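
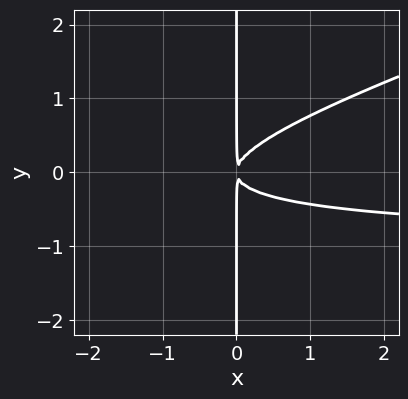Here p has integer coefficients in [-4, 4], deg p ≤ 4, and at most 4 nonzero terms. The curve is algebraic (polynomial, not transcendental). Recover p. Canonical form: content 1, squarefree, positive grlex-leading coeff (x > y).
First, deg p = 3. A generic line meets the curve in up to 3 points.
Next, observable constraints: the visible y-axis segment lies entirely on the curve.
Finally, fitting integer coefficients to these (and the overall shape) gives p.

x^2*y - 3*x*y^2 + x^2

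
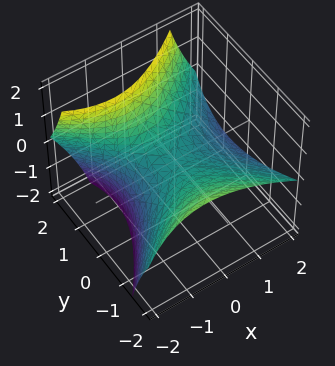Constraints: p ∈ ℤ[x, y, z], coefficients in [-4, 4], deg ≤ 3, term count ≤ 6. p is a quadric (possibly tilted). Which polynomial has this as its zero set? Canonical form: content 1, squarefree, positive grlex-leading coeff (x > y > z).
x^2 + x*z - y^2 - y*z + 2*z

First, deg p = 2. The shape is more complex than any degree-1 surface.
Then, reading off the gridlines: it crosses the x-axis at the gridline x = 0; it meets the y-axis at y = 0 (among the integer gridlines); one z-axis crossing is at z = 0.
Finally, putting this together gives p.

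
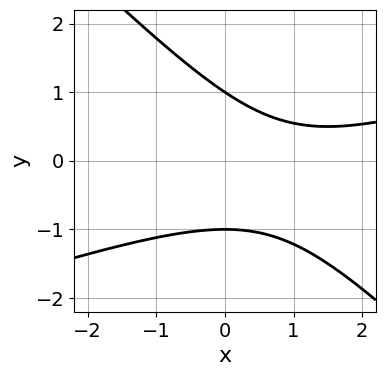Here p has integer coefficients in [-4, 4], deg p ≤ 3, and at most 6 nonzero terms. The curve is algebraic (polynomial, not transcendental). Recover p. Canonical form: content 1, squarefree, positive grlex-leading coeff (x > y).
x^2 - 2*x*y - 3*y^2 - 2*x + 3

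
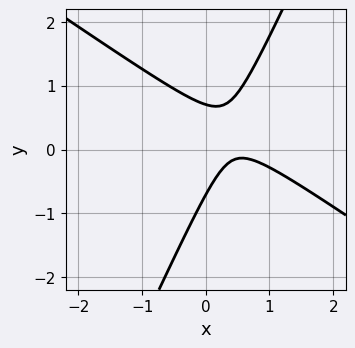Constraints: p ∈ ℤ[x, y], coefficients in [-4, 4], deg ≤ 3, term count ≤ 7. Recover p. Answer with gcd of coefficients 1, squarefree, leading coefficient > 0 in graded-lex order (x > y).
3*x^2 + 3*x*y - 2*y^2 - 3*x + 1

1. The degree is 2 — the shape is more complex than any degree-1 curve.
2. Checking where it meets the axes: it misses every integer gridline on the x-axis.
3. Fitting integer coefficients to these (and the overall shape) gives p.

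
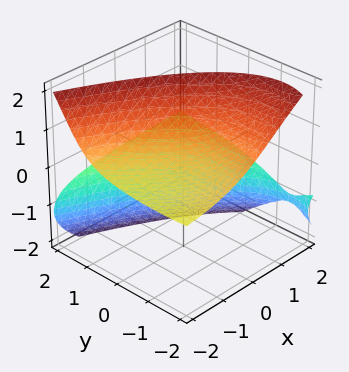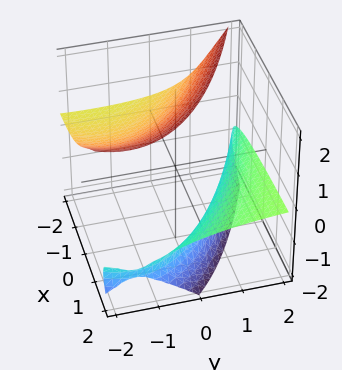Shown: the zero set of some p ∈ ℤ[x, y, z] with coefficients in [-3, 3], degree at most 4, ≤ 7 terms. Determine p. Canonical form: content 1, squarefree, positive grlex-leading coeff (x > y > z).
(a) There are 2 components.
(b) The degree is 3 — no degree-2 surface has this shape.
(c) From the visible intercepts: it misses every integer gridline on the y-axis; the surface avoids every integer x-axis point in the box.
(d) Matching integer coefficients to the picture gives p.

y^2*z - z^3 + 3*x*z + 3*y*z + 3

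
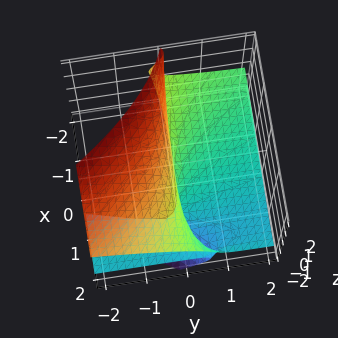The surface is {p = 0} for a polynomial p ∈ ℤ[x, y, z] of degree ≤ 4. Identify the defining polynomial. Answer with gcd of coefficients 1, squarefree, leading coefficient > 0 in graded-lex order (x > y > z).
1. deg p = 3. The shape is more complex than any degree-2 surface.
2. Observable constraints: it crosses the z-axis at the gridline z = 0; the visible x-axis segment lies entirely on the surface; it crosses the y-axis at the gridline y = 0.
3. The integer polynomial consistent with all of this is the stated p.

x^2*z + 3*x*z^2 + 2*z^3 + 3*y*z + 3*y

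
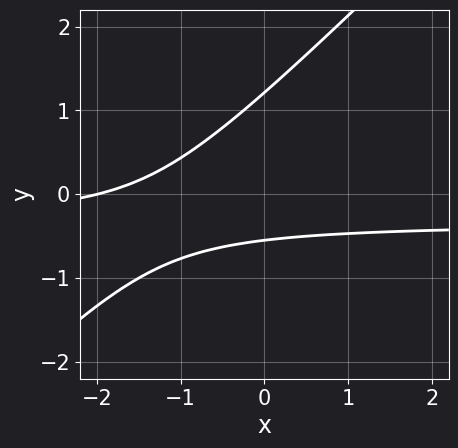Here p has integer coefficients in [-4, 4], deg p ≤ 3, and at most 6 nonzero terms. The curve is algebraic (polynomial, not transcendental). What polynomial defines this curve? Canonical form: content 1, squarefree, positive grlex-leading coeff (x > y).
deg p = 2.
From the axis intercepts and sections: it meets the x-axis at x = -2 (among the integer gridlines).
Putting this together gives p.

3*x*y - 3*y^2 + x + 2*y + 2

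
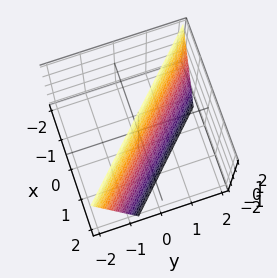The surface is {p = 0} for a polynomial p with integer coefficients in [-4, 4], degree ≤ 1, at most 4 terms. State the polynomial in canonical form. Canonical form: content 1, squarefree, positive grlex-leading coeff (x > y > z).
deg p = 1. Every cross-section is a straight line — this is a plane.
Reading off the gridlines: it meets the z-axis at z = 2 (among the integer gridlines).
Fitting integer coefficients to these (and the overall shape) gives p.

3*x + 3*y + z - 2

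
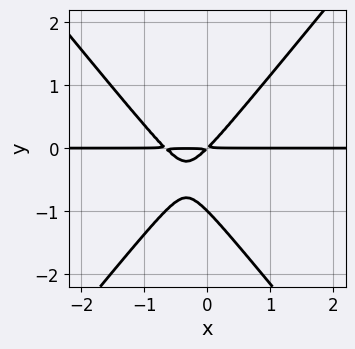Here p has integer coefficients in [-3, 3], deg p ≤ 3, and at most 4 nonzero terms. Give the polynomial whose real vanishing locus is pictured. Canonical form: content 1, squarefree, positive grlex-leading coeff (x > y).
3*x^2*y - 2*y^3 + 2*x*y - 2*y^2

1. deg p = 3.
2. Observable constraints: every point of the x-axis in the box is on the curve; one y-axis crossing is at y = -1.
3. Fitting integer coefficients to these (and the overall shape) gives p.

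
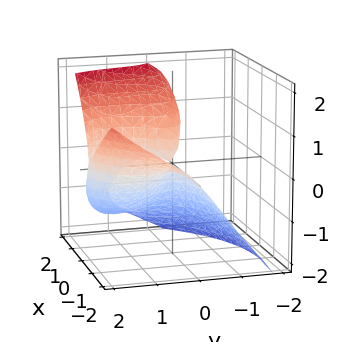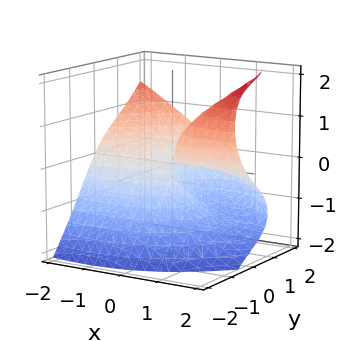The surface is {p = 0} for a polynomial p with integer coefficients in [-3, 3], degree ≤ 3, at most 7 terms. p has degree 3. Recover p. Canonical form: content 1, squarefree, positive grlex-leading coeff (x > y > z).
First, degree: the shape is more complex than any degree-2 surface, so deg p = 3.
Next, observable constraints: the y-axis gridline crossings are at y ∈ {0, 2}; every point of the x-axis in the box is on the surface.
Finally, together with the visible shape, these determine p as stated.

x^2*y + y^3 - z^3 + 2*x*z - 2*y^2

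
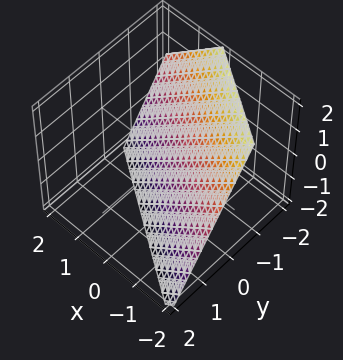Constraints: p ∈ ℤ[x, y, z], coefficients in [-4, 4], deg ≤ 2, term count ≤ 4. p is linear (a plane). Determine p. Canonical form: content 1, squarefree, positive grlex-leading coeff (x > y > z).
1. deg p = 1. The surface is flat (a plane).
2. From the visible intercepts: one x-axis crossing is at x = -1; one z-axis crossing is at z = -1.
3. The integer polynomial consistent with all of this is the stated p.

2*x + 3*y + 2*z + 2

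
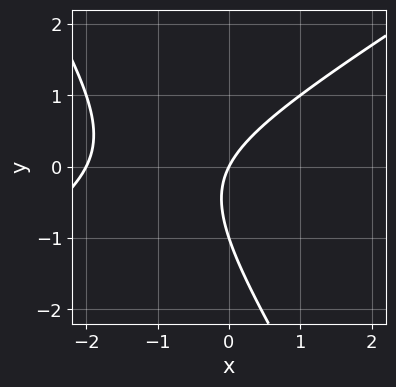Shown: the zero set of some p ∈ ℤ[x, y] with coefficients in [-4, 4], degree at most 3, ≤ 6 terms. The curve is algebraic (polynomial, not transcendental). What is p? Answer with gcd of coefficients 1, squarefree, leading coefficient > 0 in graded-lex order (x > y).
deg p = 2.
Checking where it meets the axes: the y-axis gridline crossings are at y ∈ {-1, 0}; among the integer gridlines, it crosses the x-axis at x ∈ {-2, 0}.
Putting this together gives p.

x^2 - x*y - y^2 + 2*x - y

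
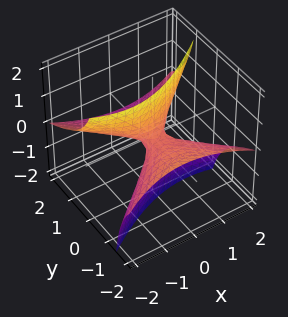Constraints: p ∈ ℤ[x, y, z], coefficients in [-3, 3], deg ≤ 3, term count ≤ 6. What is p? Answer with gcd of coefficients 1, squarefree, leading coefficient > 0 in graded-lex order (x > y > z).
x^2 + x*z - y^2 - 3*y*z - z

The degree is 2 — no degree-1 surface has this shape.
From the axis intercepts and sections: it meets the y-axis at y = 0 (among the integer gridlines); one x-axis crossing is at x = 0; it meets the z-axis at z = 0 (among the integer gridlines).
Together with the visible shape, these determine p as stated.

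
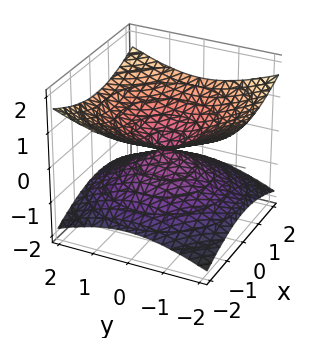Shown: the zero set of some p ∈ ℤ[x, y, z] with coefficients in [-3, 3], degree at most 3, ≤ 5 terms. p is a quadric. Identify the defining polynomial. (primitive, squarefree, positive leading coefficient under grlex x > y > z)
x^2 + y^2 - 3*z^2

1. Degree: two nappes meeting at a single point; a quadric, so deg p = 2.
2. Symmetries: the surface is invariant under rotation about z: p = q(x² + y², z); it's symmetric under z → −z, forcing even powers of z.
3. Checking where it meets the axes: it crosses the y-axis at the gridline y = 0; it meets the z-axis at z = 0 (among the integer gridlines); it meets the x-axis at x = 0 (among the integer gridlines).
4. Putting this together gives p.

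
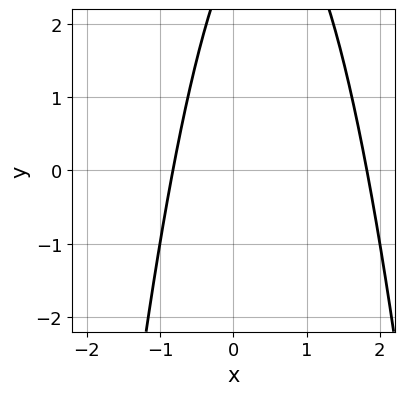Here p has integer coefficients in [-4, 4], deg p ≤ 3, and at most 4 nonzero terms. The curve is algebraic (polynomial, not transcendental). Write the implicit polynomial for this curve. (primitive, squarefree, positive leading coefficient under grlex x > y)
(a) The degree is 2 — no degree-1 curve has this shape.
(b) From the visible intercepts: no y-intercept at any integer in the box.
(c) Matching integer coefficients to the picture gives p.

2*x^2 - 2*x + y - 3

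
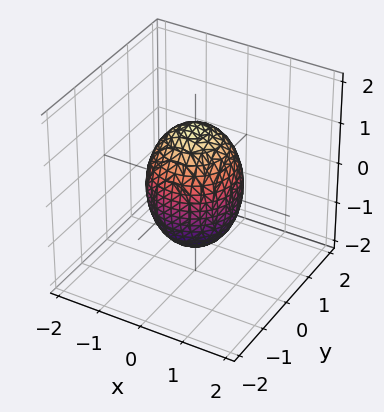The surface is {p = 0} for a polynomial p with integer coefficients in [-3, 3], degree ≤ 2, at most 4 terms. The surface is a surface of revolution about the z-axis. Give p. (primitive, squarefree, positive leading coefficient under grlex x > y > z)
deg p = 2. The shape is more complex than any degree-1 surface.
Symmetries: rotational symmetry about the z-axis ⇒ p depends on x, y only through x² + y².
Observable constraints: a circular section at z = 0 has radius exactly 1; the y-axis gridline crossings are at y ∈ {-1, 1}.
These observations pin down the coefficients. Check: (1, 0, 0) on the x-axis lies on the surface, and p(1, 0, 0) = 0. ✓

2*x^2 + 2*y^2 + z^2 - 2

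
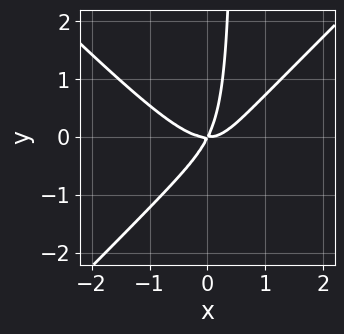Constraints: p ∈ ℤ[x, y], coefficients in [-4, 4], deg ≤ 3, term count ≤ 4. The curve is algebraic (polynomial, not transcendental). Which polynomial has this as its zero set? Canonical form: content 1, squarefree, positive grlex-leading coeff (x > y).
2*x^3 - 2*x*y^2 - 2*x*y + y^2

The degree is 3 — a generic line meets the curve in up to 3 points.
From the visible intercepts: one x-axis crossing is at x = 0; it crosses the y-axis at the gridline y = 0.
Matching integer coefficients to the picture gives p.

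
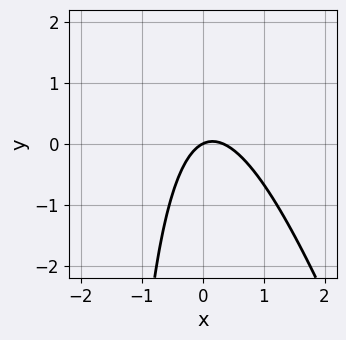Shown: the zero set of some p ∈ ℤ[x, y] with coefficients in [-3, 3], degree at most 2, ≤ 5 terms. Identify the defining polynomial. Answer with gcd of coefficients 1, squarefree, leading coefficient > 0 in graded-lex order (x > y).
3*x^2 + x*y - x + 2*y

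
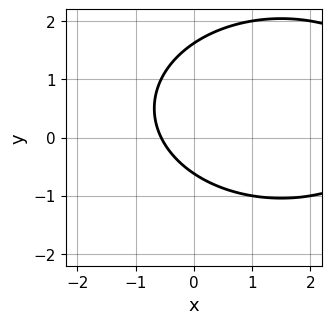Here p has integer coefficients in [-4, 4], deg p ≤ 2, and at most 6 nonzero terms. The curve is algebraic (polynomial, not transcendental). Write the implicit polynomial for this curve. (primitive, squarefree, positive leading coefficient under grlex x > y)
x^2 + 2*y^2 - 3*x - 2*y - 2

(a) Degree: a generic line meets the curve in up to 2 points, so deg p = 2.
(b) Solving for integer coefficients yields p as stated.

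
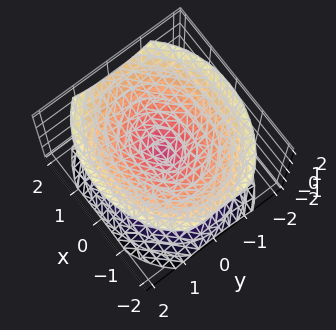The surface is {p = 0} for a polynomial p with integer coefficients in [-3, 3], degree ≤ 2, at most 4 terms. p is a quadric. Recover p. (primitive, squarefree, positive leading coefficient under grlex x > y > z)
2*x^2 + 3*y^2 - 3*z^2

1. There are 2 components. Treating them together as one polynomial.
2. The degree is 2 — a double cone through the origin; a quadric.
3. Symmetries: it's symmetric under y → −y, forcing even powers of y; it's symmetric under x → −x, forcing even powers of x; the z ↦ −z reflection is a symmetry, so z appears only in even powers.
4. From the axis intercepts and sections: it crosses the z-axis at the gridline z = 0; it crosses the x-axis at the gridline x = 0; it meets the y-axis at y = 0 (among the integer gridlines).
5. Matching integer coefficients to the picture gives p.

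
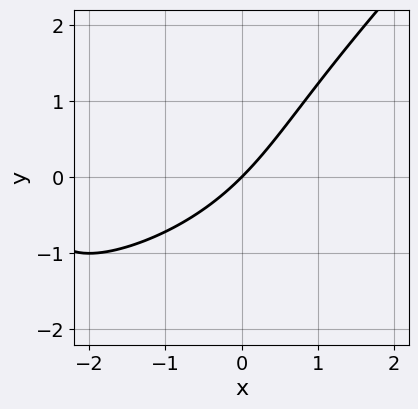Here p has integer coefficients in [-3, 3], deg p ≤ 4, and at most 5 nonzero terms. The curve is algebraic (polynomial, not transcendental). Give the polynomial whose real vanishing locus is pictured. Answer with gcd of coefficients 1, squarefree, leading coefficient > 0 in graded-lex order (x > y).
(a) Degree: no degree-2 curve has this shape, so deg p = 3.
(b) From the axis intercepts and sections: one y-axis crossing is at y = 0; it crosses the x-axis at the gridline x = 0.
(c) Putting this together gives p.

x*y^2 - y^3 + x^2 + 3*x - 3*y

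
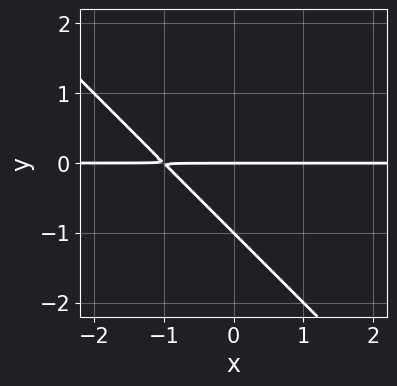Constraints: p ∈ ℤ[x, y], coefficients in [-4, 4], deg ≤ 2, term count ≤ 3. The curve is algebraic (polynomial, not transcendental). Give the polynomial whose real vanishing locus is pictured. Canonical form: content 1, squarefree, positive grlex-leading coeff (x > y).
x*y + y^2 + y

deg p = 2. The shape is more complex than any degree-1 curve.
Reading off the gridlines: the y-axis gridline crossings are at y ∈ {-1, 0}; every point of the x-axis in the box is on the curve.
Putting this together gives p.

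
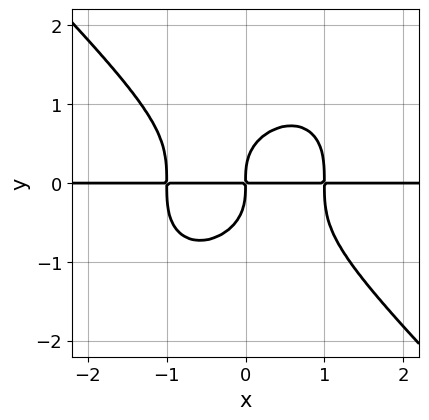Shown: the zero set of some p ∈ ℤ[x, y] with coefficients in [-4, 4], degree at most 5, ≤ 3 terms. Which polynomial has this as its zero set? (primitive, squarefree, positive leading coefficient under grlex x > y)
x^3*y + y^4 - x*y

First, the degree is 4 — a generic line meets the curve in up to 4 points.
Next, against the integer gridlines: every point of the x-axis in the box is on the curve.
Finally, matching integer coefficients to the picture gives p.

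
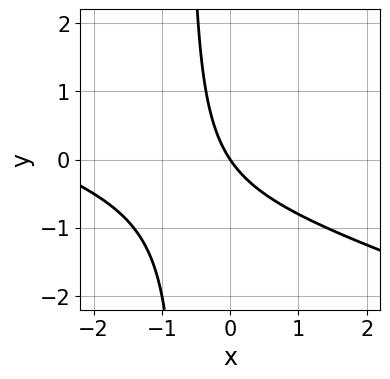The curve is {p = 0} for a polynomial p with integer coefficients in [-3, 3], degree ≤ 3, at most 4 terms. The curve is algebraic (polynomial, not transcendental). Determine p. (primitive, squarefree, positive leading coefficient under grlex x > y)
1. deg p = 2. A generic line meets the curve in up to 2 points.
2. Checking where it meets the axes: one x-axis crossing is at x = 0; it meets the y-axis at y = 0 (among the integer gridlines).
3. Together with the visible shape, these determine p as stated.

x^2 + 3*x*y + 3*x + 2*y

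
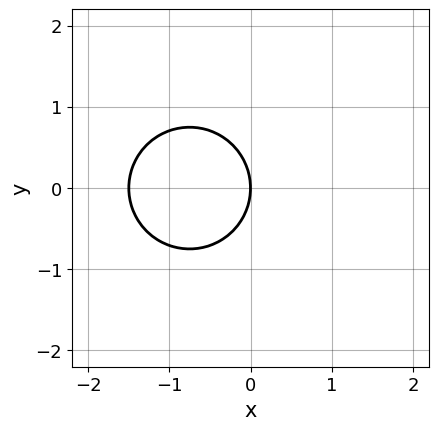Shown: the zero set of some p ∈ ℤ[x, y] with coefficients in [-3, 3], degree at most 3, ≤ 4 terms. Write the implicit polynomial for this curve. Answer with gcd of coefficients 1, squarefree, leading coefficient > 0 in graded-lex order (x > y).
The degree is 2 — the shape is more complex than any degree-1 curve.
Symmetries: mirror symmetry y ↦ −y ⇒ only even powers of y.
Against the integer gridlines: one x-axis crossing is at x = 0; it crosses the y-axis at the gridline y = 0.
Putting this together gives p.

2*x^2 + 2*y^2 + 3*x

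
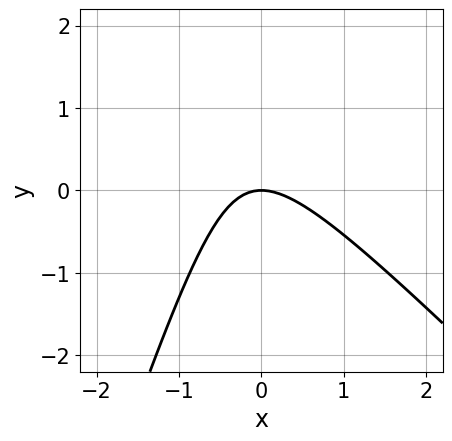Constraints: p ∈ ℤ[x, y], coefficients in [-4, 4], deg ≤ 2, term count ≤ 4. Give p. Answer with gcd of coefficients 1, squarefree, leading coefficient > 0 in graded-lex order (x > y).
First, the degree is 2 — the shape is more complex than any degree-1 curve.
Next, from the visible intercepts: it meets the y-axis at y = 0 (among the integer gridlines); one x-axis crossing is at x = 0.
Finally, these observations pin down the coefficients.

3*x^2 + 2*x*y - y^2 + 3*y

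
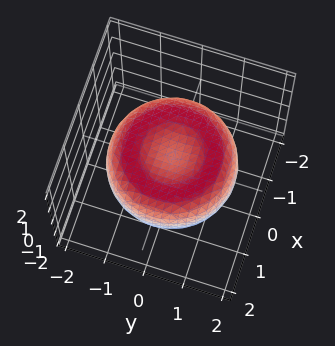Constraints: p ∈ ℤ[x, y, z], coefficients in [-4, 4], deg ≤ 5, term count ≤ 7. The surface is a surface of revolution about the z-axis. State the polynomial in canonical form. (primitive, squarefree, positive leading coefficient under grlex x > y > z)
First, the degree is 4 — the shape is more complex than any degree-3 surface.
Next, symmetries: every cross-section ⟂ z is a circle, so x, y appear only via x² + y².
Next, from the axis intercepts and sections: a circular section at z = 0 has radius between 1 and 2.
Finally, matching integer coefficients to the picture gives p.

x^4 + 2*x^2*y^2 + y^4 - 2*x^2 - 2*y^2 + 3*z^2 - 1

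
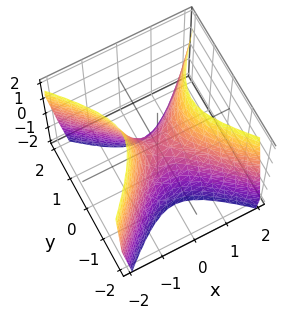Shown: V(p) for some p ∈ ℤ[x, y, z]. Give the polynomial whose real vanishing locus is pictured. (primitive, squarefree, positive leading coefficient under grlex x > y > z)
2*x^2 - 2*y^2 - z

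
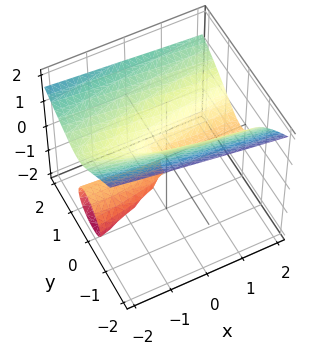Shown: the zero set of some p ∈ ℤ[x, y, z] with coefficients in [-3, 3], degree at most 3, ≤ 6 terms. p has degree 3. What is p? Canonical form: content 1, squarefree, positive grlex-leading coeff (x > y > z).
2*z^3 + x*z - 3*y^2 + 2*y*z

1. I count 2 distinct pieces.
2. Degree: the shape is more complex than any degree-2 surface, so deg p = 3.
3. From the visible intercepts: the visible x-axis segment lies entirely on the surface; one y-axis crossing is at y = 0; one z-axis crossing is at z = 0.
4. Together with the visible shape, these determine p as stated.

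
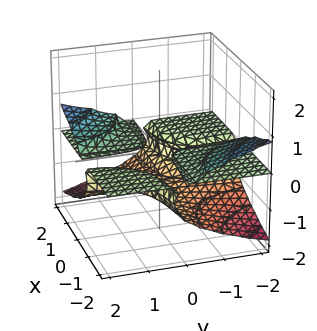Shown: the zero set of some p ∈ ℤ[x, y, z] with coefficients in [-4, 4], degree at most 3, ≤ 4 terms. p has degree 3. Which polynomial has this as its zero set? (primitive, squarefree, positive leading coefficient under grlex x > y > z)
x*y*z - 3*z^3 - 3*z^2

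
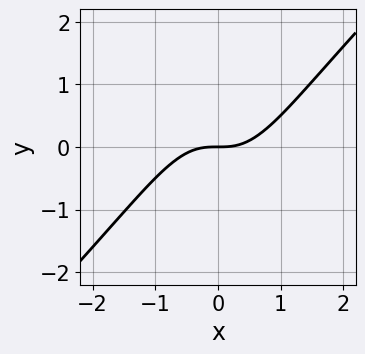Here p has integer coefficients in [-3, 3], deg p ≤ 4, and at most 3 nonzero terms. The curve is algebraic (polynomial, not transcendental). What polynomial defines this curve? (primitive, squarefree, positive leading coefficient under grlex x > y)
x^3 - x^2*y - y

(a) Degree: a generic line meets the curve in up to 3 points, so deg p = 3.
(b) Reading off the gridlines: it crosses the x-axis at the gridline x = 0; it meets the y-axis at y = 0 (among the integer gridlines).
(c) Fitting integer coefficients to these (and the overall shape) gives p.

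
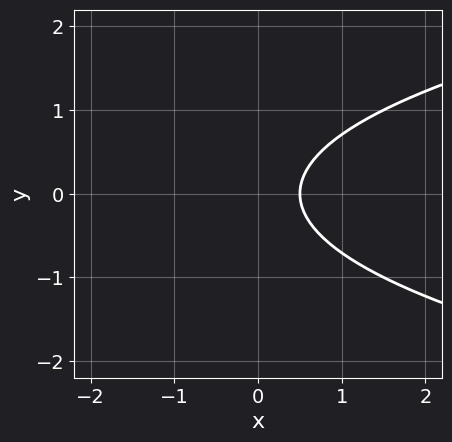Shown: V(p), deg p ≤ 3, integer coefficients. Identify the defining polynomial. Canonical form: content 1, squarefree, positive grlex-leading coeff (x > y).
First, the degree is 2 — a generic line meets the curve in up to 2 points.
Then, symmetries: mirror symmetry y ↦ −y ⇒ only even powers of y.
Next, checking where it meets the axes: no y-intercept at any integer in the box.
Finally, solving for integer coefficients yields p as stated.

2*y^2 - 2*x + 1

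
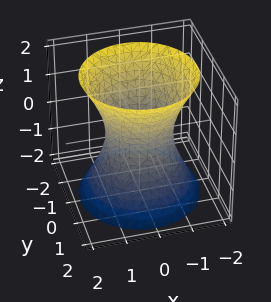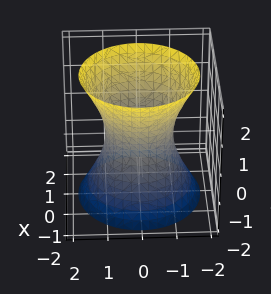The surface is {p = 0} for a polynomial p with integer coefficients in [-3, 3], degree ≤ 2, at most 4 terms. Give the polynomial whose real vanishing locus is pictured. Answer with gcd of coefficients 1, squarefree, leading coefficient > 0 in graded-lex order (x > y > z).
First, deg p = 2. One connected sheet with a waist; a quadric.
Next, symmetries: rotational symmetry about the z-axis ⇒ p depends on x, y only through x² + y²; the z ↦ −z reflection is a symmetry, so z appears only in even powers.
Next, observable constraints: the y-axis gridline crossings are at y ∈ {-1, 1}; among the integer gridlines, it crosses the x-axis at x ∈ {-1, 1}; a circular section at z = 1 has radius between 1 and 2.
Finally, assembling these constraints gives the stated polynomial.

2*x^2 + 2*y^2 - z^2 - 2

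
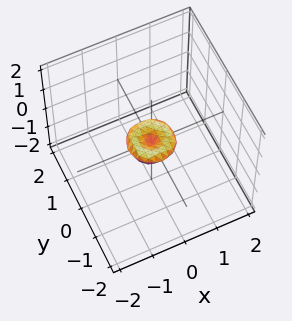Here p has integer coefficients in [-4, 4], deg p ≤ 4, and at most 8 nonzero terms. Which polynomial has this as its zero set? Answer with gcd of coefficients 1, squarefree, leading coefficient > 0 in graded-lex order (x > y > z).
2*x^4 + 4*x^2*y^2 + 2*y^4 - x^2 - y^2 + 3*z^2

Degree: the shape is more complex than any degree-3 surface, so deg p = 4.
Symmetries: rotational symmetry about the z-axis ⇒ p depends on x, y only through x² + y².
From the visible intercepts: one z-axis crossing is at z = 0; it meets the x-axis at x = 0 (among the integer gridlines).
Assembling these constraints gives the stated polynomial.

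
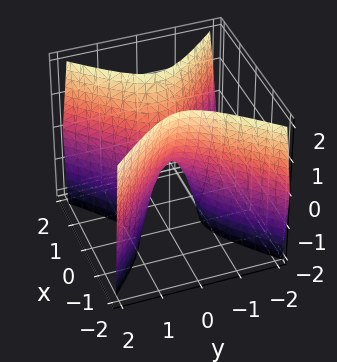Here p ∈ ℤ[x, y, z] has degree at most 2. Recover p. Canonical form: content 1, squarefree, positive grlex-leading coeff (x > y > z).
deg p = 2.
Symmetries: mirror symmetry y ↦ −y ⇒ only even powers of y; mirror symmetry x ↦ −x ⇒ only even powers of x.
Reading off the gridlines: it meets the y-axis at y = 0 (among the integer gridlines); it meets the z-axis at z = 0 (among the integer gridlines); it meets the x-axis at x = 0 (among the integer gridlines).
Matching integer coefficients to the picture gives p.

3*x^2 - 3*y^2 - z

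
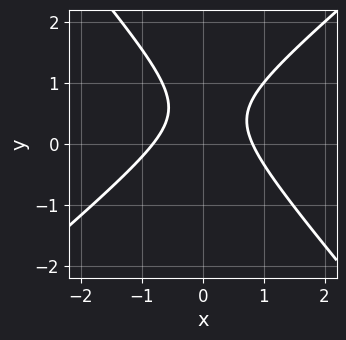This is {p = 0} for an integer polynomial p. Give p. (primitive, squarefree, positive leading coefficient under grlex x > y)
3*x^2 - x*y - 3*y^2 + 3*y - 2

First, the degree is 2 — no degree-1 curve has this shape.
Then, from the visible intercepts: the curve avoids every integer y-axis point in the box.
Finally, matching integer coefficients to the picture gives p.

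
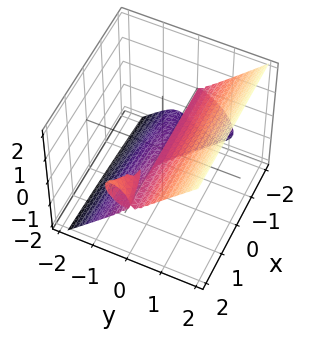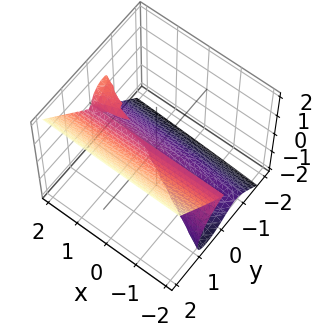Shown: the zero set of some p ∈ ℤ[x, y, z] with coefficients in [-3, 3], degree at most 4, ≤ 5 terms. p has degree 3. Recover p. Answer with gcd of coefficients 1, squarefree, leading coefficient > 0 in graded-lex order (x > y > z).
(a) Degree: a generic line meets the surface in up to 3 points, so deg p = 3.
(b) Checking where it meets the axes: it meets the y-axis at y = 0 (among the integer gridlines); the visible x-axis segment lies entirely on the surface; it meets the z-axis at z = 0 (among the integer gridlines).
(c) Assembling these constraints gives the stated polynomial.

x*y*z - x*z^2 - 3*y^3 + 2*z^3 + z^2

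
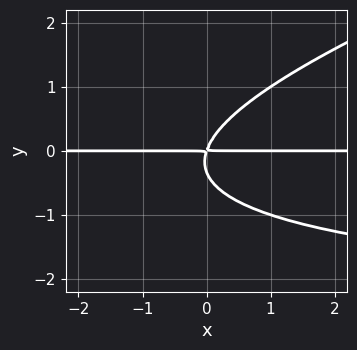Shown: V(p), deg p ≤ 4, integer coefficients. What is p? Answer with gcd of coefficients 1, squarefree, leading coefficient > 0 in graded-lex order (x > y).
deg p = 3.
Observable constraints: every point of the x-axis in the box is on the curve.
Putting this together gives p.

x*y^2 - 3*y^3 + 3*x*y - y^2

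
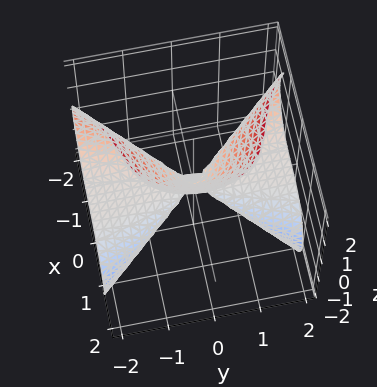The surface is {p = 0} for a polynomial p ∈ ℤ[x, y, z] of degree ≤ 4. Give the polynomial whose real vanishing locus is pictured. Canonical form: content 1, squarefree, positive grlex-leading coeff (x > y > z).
1. Degree: no degree-2 surface has this shape, so deg p = 3.
2. From the axis intercepts and sections: the visible y-axis segment lies entirely on the surface; it crosses the z-axis at the gridline z = 0; one x-axis crossing is at x = 0.
3. Fitting integer coefficients to these (and the overall shape) gives p.

3*x^3 + x*z^2 + 2*y^2*z - z^3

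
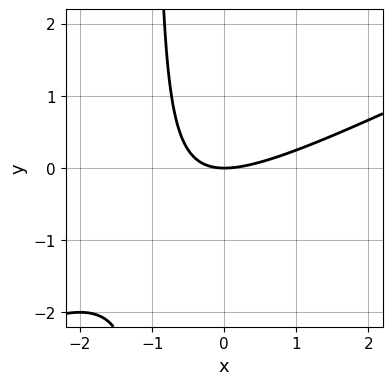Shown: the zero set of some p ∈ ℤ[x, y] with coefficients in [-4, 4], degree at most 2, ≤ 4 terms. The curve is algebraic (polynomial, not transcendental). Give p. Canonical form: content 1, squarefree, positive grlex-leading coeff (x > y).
x^2 - 2*x*y - 2*y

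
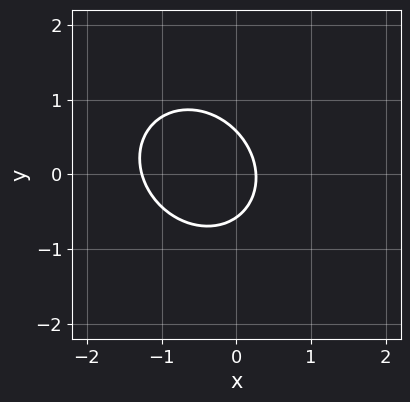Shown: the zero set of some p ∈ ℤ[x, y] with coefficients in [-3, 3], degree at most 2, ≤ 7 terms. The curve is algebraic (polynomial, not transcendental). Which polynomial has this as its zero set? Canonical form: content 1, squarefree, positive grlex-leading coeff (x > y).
3*x^2 + x*y + 3*y^2 + 3*x - 1

(a) The degree is 2 — the shape is more complex than any degree-1 curve.
(b) The integer polynomial consistent with all of this is the stated p.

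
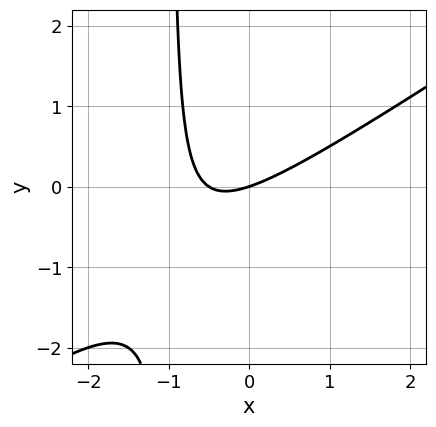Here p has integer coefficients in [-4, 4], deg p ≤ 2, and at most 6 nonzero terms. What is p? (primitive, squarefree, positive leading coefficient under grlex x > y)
2*x^2 - 3*x*y + x - 3*y

The degree is 2 — a generic line meets the curve in up to 2 points.
Observable constraints: it meets the x-axis at x = 0 (among the integer gridlines); it crosses the y-axis at the gridline y = 0.
The integer polynomial consistent with all of this is the stated p.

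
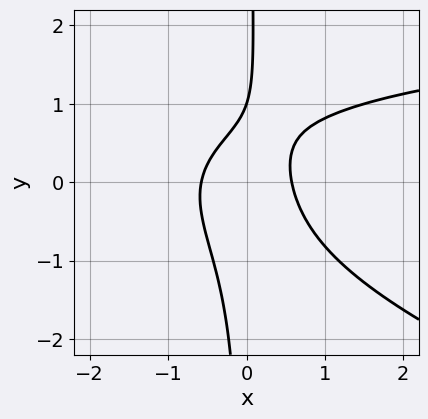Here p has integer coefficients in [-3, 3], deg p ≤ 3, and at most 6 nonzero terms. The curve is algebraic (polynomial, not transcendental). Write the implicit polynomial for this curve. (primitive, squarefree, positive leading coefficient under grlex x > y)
(a) The degree is 3 — a generic line meets the curve in up to 3 points.
(b) Against the integer gridlines: one y-axis crossing is at y = 1.
(c) Putting this together gives p.

x^2*y + 3*x*y^2 - 3*x^2 - y + 1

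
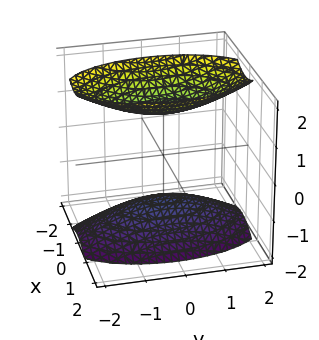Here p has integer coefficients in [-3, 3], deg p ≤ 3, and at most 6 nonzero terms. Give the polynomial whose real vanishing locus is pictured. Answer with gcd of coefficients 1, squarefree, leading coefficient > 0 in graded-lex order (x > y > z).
3*x^2 + y^2 - 2*z^2 + 3

1. I count 2 distinct pieces.
2. The degree is 2 — two separate bowl-shaped sheets opening away from each other; a quadric.
3. Symmetries: it's symmetric under x → −x, forcing even powers of x; it's symmetric under z → −z, forcing even powers of z; mirror symmetry y ↦ −y ⇒ only even powers of y.
4. Against the integer gridlines: the surface avoids every integer y-axis point in the box; the surface avoids every integer x-axis point in the box.
5. Assembling these constraints gives the stated polynomial.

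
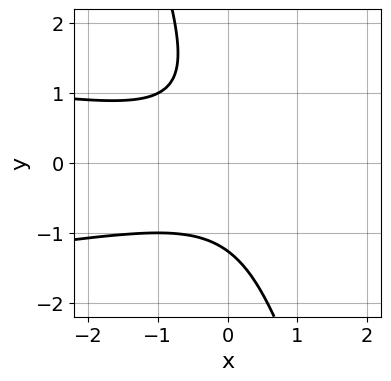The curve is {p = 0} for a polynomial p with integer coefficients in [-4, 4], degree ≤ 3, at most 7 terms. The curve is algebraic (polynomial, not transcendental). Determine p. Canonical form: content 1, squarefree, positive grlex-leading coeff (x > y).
3*x*y^2 + y^3 + x^2 + x*y + 2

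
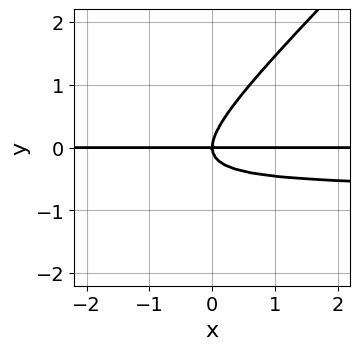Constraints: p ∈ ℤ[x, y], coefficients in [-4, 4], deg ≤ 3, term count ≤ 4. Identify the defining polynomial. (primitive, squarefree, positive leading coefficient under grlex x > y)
3*x*y^2 - 3*y^3 + 2*x*y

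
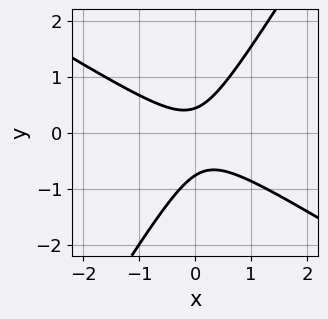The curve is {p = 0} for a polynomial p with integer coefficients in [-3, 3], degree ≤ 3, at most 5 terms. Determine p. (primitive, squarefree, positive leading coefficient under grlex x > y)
(a) Degree: a generic line meets the curve in up to 2 points, so deg p = 2.
(b) Observable constraints: the curve avoids every integer x-axis point in the box.
(c) Solving for integer coefficients yields p as stated.

3*x^2 + 3*x*y - 3*y^2 - y + 1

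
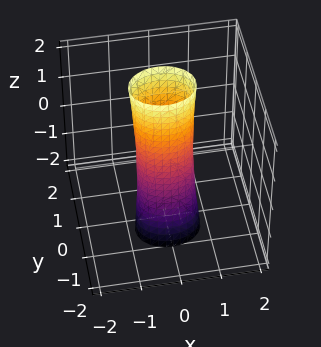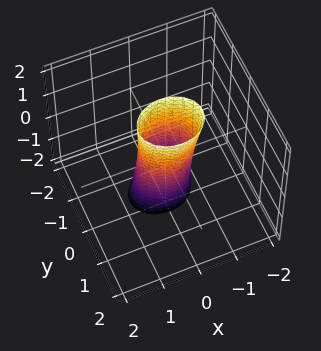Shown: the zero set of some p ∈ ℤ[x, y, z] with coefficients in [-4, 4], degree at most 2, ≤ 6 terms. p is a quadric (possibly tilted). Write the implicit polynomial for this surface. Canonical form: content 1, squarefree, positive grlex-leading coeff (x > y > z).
deg p = 2. The shape is more complex than any degree-1 surface.
From the axis intercepts and sections: no z-intercept at any integer in the box.
These observations pin down the coefficients.

2*x^2 + 3*y^2 - y*z - 1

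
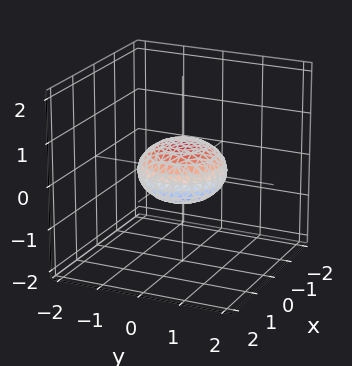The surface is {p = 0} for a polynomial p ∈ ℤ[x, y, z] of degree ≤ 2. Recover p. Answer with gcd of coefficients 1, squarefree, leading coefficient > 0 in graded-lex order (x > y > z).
First, degree: bounded and convex; a quadric, so deg p = 2.
Next, symmetries: it's symmetric under z → −z, forcing even powers of z; the surface is invariant under rotation about z: p = q(x² + y², z).
Next, against the integer gridlines: among the integer gridlines, it crosses the y-axis at y ∈ {-1, 1}; a circular section at z = 0 has radius exactly 1; the x-axis gridline crossings are at x ∈ {-1, 1}.
Finally, these observations pin down the coefficients.

x^2 + y^2 + 2*z^2 - 1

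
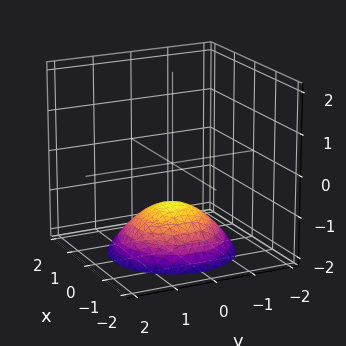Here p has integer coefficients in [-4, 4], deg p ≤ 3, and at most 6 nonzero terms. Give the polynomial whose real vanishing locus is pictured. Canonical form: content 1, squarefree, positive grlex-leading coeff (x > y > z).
1. The degree is 2 — a generic line meets the surface in up to 2 points.
2. Symmetries: the z-axis is an axis of rotation, so x and y enter only as x² + y².
3. From the axis intercepts and sections: it misses every integer gridline on the x-axis; no y-intercept at any integer in the box.
4. Assembling these constraints gives the stated polynomial. Check: (0, 0, -1) on the z-axis lies on the surface, and p(0, 0, -1) = 0. ✓

x^2 + y^2 + 2*z + 2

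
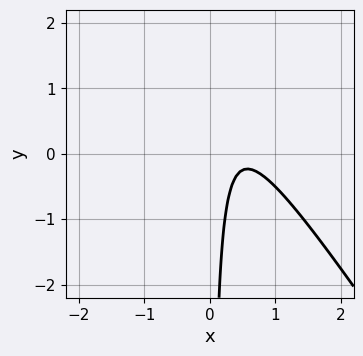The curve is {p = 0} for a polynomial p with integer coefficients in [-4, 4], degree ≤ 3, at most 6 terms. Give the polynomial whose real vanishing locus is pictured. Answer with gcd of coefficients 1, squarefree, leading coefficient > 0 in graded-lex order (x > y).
3*x^2 + 2*x*y - 3*x + 1

(a) The degree is 2 — the shape is more complex than any degree-1 curve.
(b) From the axis intercepts and sections: it misses every integer gridline on the x-axis; it misses every integer gridline on the y-axis.
(c) Assembling these constraints gives the stated polynomial.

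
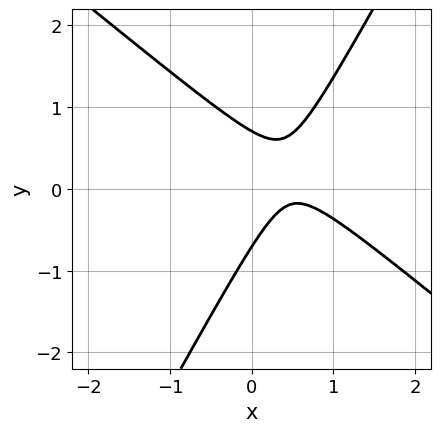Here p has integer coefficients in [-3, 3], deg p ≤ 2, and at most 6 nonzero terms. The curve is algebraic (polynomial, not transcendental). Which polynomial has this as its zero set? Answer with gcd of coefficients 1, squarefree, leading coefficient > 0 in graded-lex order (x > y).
3*x^2 + 2*x*y - 2*y^2 - 3*x + 1

deg p = 2. A generic line meets the curve in up to 2 points.
From the axis intercepts and sections: it misses every integer gridline on the x-axis.
Assembling these constraints gives the stated polynomial.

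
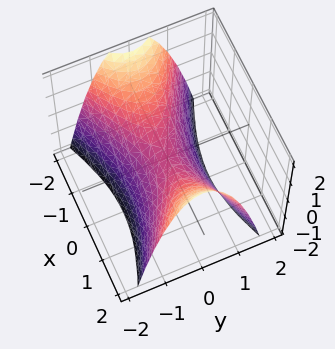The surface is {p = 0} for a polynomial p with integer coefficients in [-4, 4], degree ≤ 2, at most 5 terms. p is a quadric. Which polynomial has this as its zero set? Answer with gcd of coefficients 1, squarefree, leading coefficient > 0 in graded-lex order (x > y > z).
x^2 - 3*y^2 - 2*z

First, the degree is 2 — a saddle surface; a quadric.
Then, symmetries: the x ↦ −x reflection is a symmetry, so x appears only in even powers; the y ↦ −y reflection is a symmetry, so y appears only in even powers.
Next, against the integer gridlines: it meets the y-axis at y = 0 (among the integer gridlines); one z-axis crossing is at z = 0; one x-axis crossing is at x = 0.
Finally, matching integer coefficients to the picture gives p.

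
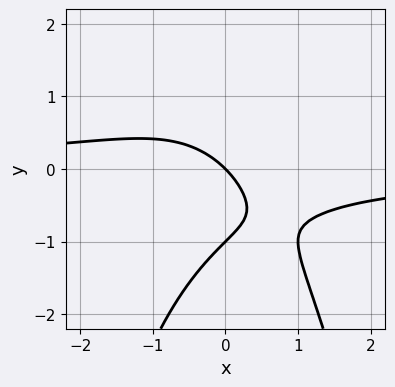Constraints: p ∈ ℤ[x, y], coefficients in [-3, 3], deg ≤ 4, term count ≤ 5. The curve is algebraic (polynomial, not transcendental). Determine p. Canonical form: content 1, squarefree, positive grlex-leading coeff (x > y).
deg p = 3. A generic line meets the curve in up to 3 points.
From the visible intercepts: it meets the x-axis at x = 0 (among the integer gridlines); among the integer gridlines, it crosses the y-axis at y ∈ {-1, 0}.
Putting this together gives p.

x^2*y + y^2 + x + y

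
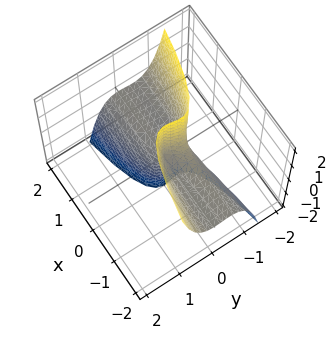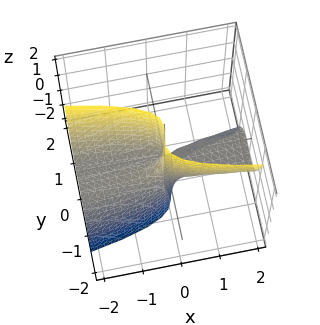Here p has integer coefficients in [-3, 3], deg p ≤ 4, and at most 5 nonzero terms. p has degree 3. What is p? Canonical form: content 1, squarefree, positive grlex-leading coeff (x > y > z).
3*y^3 + x*z + 2*y^2

First, deg p = 3. A generic line meets the surface in up to 3 points.
Next, reading off the gridlines: every point of the z-axis in the box is on the surface; the visible x-axis segment lies entirely on the surface.
Finally, together with the visible shape, these determine p as stated.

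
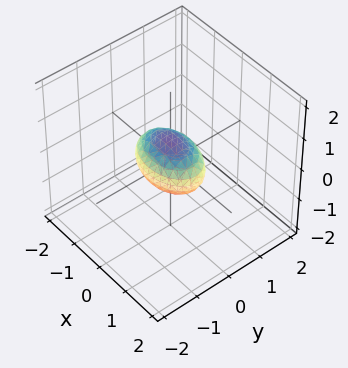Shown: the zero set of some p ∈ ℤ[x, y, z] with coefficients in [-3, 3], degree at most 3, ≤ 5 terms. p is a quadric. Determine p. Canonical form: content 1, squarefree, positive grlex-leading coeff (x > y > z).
(a) Degree: bounded and convex; a quadric, so deg p = 2.
(b) Symmetries: mirror symmetry y ↦ −y ⇒ only even powers of y; the x ↦ −x reflection is a symmetry, so x appears only in even powers; mirror symmetry z ↦ −z ⇒ only even powers of z.
(c) Observable constraints: the x-axis gridline crossings are at x ∈ {-1, 1}.
(d) Together with the visible shape, these determine p as stated.

x^2 + 2*y^2 + 2*z^2 - 1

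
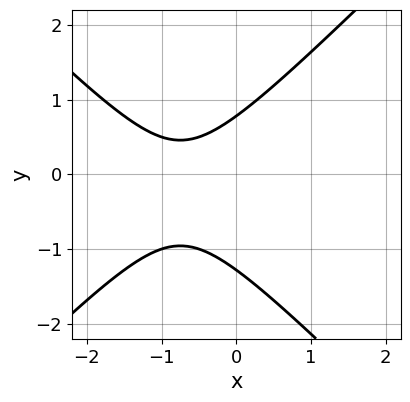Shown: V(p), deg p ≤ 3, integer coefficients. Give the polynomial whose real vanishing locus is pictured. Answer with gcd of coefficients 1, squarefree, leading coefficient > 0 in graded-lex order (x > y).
2*x^2 - 2*y^2 + 3*x - y + 2

(a) deg p = 2. The shape is more complex than any degree-1 curve.
(b) Observable constraints: no x-intercept at any integer in the box.
(c) Solving for integer coefficients yields p as stated.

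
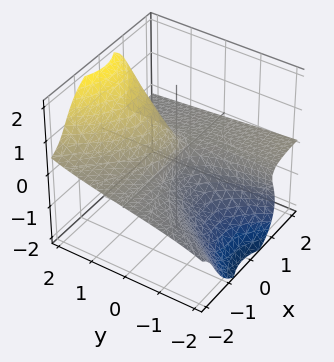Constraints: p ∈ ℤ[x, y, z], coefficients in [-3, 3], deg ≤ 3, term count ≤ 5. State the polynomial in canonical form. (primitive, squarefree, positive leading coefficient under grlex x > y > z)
3*x^2*z - 3*y*z^2 + 3*z^3 + x*y - y

First, the degree is 3 — the shape is more complex than any degree-2 surface.
Then, from the visible intercepts: the visible x-axis segment lies entirely on the surface; one z-axis crossing is at z = 0; it meets the y-axis at y = 0 (among the integer gridlines).
Finally, putting this together gives p.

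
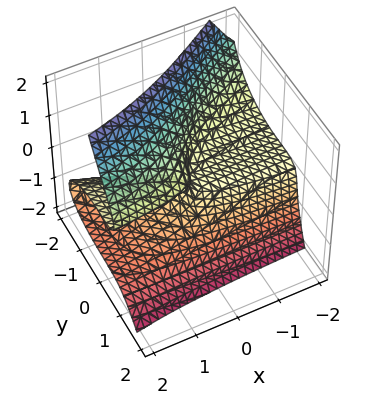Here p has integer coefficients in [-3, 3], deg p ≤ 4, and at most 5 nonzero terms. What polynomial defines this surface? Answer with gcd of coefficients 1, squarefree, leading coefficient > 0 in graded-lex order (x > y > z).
2*x*y*z + y^3 + 3*y*z^2 + 2*z^3 - 2*x*z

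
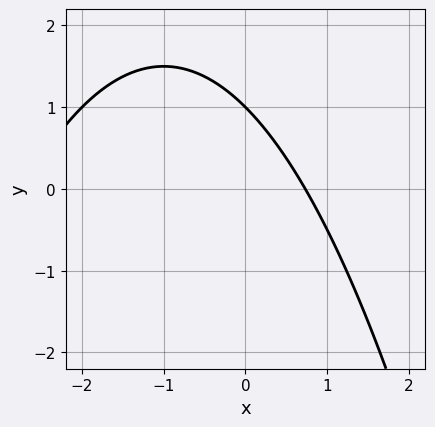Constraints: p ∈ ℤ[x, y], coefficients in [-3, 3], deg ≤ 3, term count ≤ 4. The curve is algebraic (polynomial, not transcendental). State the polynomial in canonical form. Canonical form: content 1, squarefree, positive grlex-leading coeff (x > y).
x^2 + 2*x + 2*y - 2

(a) deg p = 2. The shape is more complex than any degree-1 curve.
(b) Reading off the gridlines: it meets the y-axis at y = 1 (among the integer gridlines).
(c) Assembling these constraints gives the stated polynomial.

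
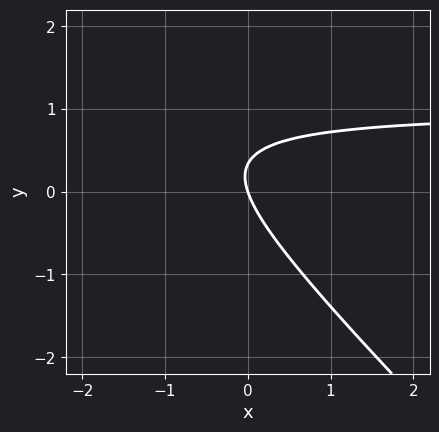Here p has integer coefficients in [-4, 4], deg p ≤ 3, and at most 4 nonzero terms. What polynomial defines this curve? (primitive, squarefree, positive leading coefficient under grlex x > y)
Degree: a generic line meets the curve in up to 2 points, so deg p = 2.
From the visible intercepts: it crosses the x-axis at the gridline x = 0; it meets the y-axis at y = 0 (among the integer gridlines).
Matching integer coefficients to the picture gives p.

3*x*y + 3*y^2 - 3*x - y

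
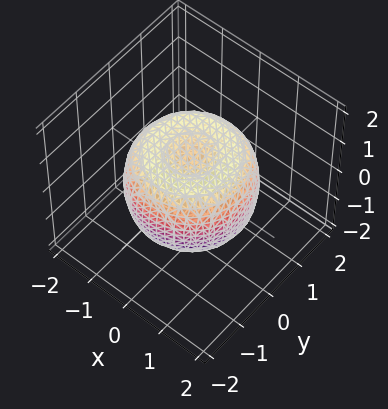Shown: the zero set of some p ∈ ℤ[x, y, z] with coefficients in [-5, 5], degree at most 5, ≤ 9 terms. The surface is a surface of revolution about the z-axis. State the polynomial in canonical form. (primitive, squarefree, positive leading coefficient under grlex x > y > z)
First, deg p = 4. The shape is more complex than any degree-3 surface.
Next, symmetry: the surface is invariant under rotation about z: p = q(x² + y², z).
Next, against the integer gridlines: a circular section at z = 1 has radius between 0 and 1.
Finally, matching integer coefficients to the picture gives p.

2*x^4 + 4*x^2*y^2 + 2*y^4 - 3*x^2 - 3*y^2 + 3*z^2 - 2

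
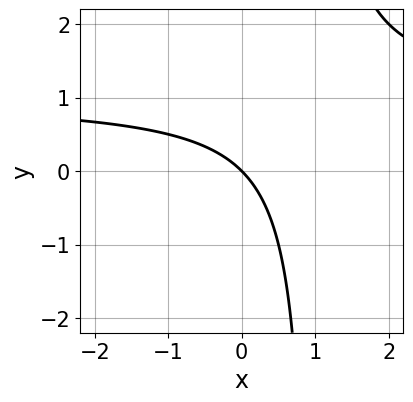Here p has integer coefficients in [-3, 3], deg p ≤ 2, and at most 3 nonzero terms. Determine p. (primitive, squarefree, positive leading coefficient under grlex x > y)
(a) The degree is 2 — the shape is more complex than any degree-1 curve.
(b) Checking where it meets the axes: it meets the y-axis at y = 0 (among the integer gridlines); it meets the x-axis at x = 0 (among the integer gridlines).
(c) These observations pin down the coefficients.

x*y - x - y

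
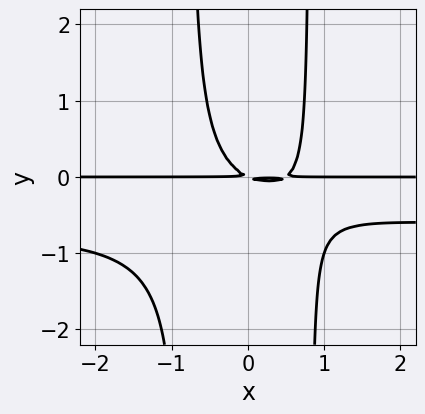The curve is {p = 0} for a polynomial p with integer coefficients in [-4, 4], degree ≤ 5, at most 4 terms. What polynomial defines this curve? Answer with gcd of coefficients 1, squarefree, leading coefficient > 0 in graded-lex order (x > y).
3*x^2*y^2 + 2*x^2*y - x*y - 2*y^2

First, the degree is 4 — no degree-3 curve has this shape.
Then, from the visible intercepts: the visible x-axis segment lies entirely on the curve.
Finally, these observations pin down the coefficients.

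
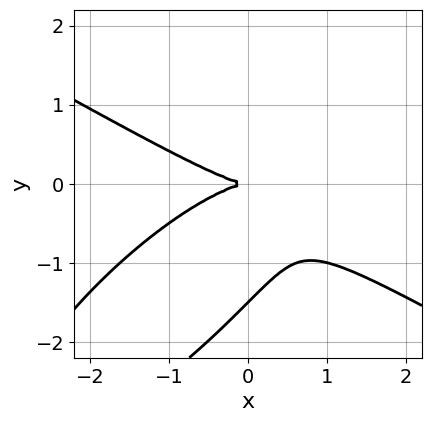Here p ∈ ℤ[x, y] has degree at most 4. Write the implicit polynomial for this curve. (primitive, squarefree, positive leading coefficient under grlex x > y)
1. deg p = 3. No degree-2 curve has this shape.
2. From the axis intercepts and sections: it crosses the y-axis at the gridline y = 0; it meets the x-axis at x = 0 (among the integer gridlines).
3. Matching integer coefficients to the picture gives p.

x^3 - 2*x*y^2 + 2*y^3 + 3*y^2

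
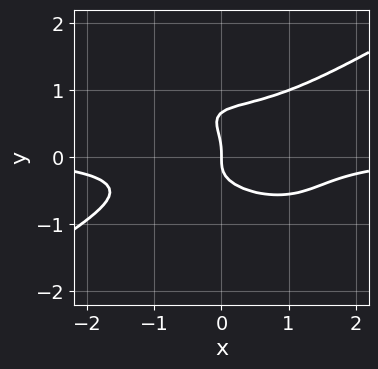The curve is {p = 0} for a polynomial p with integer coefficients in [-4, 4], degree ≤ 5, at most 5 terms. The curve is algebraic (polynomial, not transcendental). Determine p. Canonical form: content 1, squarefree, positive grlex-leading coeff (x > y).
x^3*y - x*y^3 - 3*y^4 + 2*y^3 + x

The degree is 4 — a generic line meets the curve in up to 4 points.
Checking where it meets the axes: it crosses the y-axis at the gridline y = 0; one x-axis crossing is at x = 0.
The integer polynomial consistent with all of this is the stated p.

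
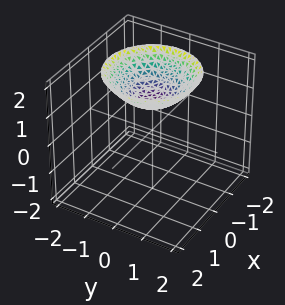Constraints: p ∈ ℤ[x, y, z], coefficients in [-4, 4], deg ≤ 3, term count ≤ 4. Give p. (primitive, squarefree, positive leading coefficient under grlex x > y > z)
deg p = 2. No degree-1 surface has this shape.
Symmetries: rotational symmetry about the z-axis ⇒ p depends on x, y only through x² + y².
From the axis intercepts and sections: it meets the z-axis at z = 1 (among the integer gridlines); it misses every integer gridline on the x-axis.
These observations pin down the coefficients.

x^2 + y^2 - 2*z + 2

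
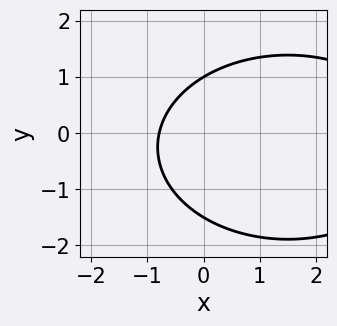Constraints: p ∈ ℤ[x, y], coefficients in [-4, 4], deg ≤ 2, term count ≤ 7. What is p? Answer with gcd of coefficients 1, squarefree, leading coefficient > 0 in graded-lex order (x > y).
x^2 + 2*y^2 - 3*x + y - 3

First, the degree is 2 — no degree-1 curve has this shape.
Next, observable constraints: it meets the y-axis at y = 1 (among the integer gridlines).
Finally, fitting integer coefficients to these (and the overall shape) gives p.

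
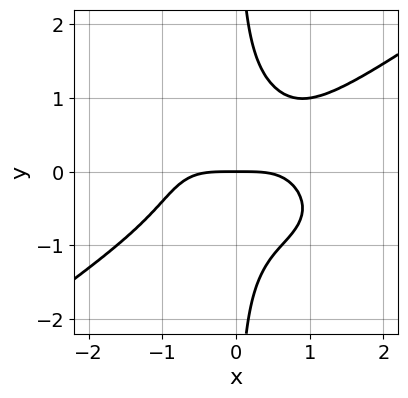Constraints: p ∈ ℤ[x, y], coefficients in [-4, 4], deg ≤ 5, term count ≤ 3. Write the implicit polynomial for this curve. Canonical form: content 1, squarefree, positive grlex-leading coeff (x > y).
x^4 - 3*x*y^3 + 2*y

(a) The degree is 4 — no degree-3 curve has this shape.
(b) From the visible intercepts: it meets the y-axis at y = 0 (among the integer gridlines); it crosses the x-axis at the gridline x = 0.
(c) The integer polynomial consistent with all of this is the stated p.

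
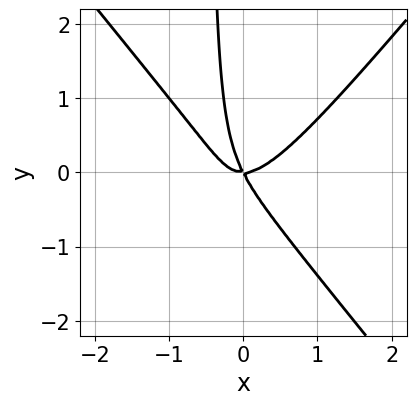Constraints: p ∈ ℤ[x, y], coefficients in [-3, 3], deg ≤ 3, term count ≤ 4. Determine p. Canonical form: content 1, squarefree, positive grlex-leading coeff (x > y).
1. The degree is 3 — no degree-2 curve has this shape.
2. Observable constraints: it meets the x-axis at x = 0 (among the integer gridlines); it meets the y-axis at y = 0 (among the integer gridlines).
3. Assembling these constraints gives the stated polynomial.

3*x^3 - 2*x*y^2 - 2*x*y - y^2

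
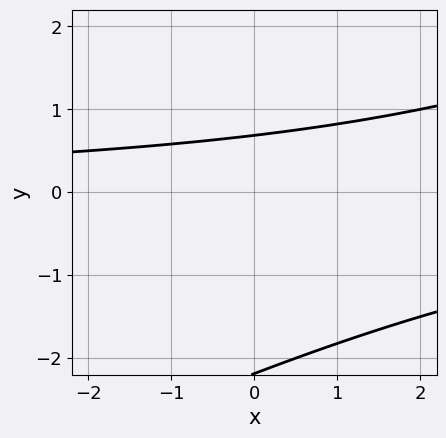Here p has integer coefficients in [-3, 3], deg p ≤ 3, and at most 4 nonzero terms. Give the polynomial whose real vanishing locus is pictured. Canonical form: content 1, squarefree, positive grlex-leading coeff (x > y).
x*y - 2*y^2 - 3*y + 3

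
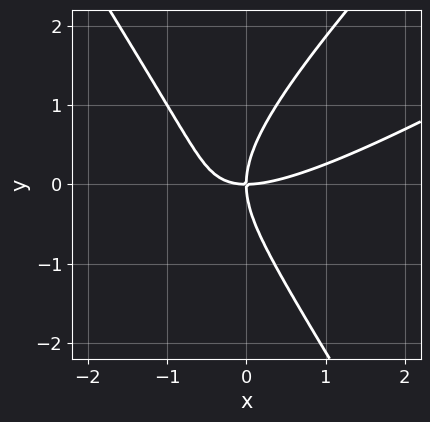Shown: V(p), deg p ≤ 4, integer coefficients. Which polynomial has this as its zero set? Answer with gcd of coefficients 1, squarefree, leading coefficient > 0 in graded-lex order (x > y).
x^3 - 2*x^2*y + y^3 - 2*x*y

1. The degree is 3 — the shape is more complex than any degree-2 curve.
2. Reading off the gridlines: one y-axis crossing is at y = 0; it crosses the x-axis at the gridline x = 0.
3. The integer polynomial consistent with all of this is the stated p.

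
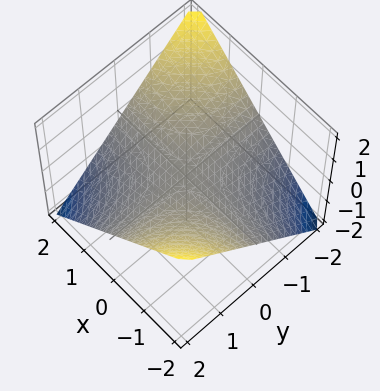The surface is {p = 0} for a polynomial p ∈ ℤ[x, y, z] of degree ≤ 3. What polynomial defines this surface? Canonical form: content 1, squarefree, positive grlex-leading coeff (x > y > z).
x*y + 2*z

1. The degree is 2 — a hyperbolic paraboloid; a quadric.
2. From the visible intercepts: the visible y-axis segment lies entirely on the surface; the visible x-axis segment lies entirely on the surface; it crosses the z-axis at the gridline z = 0.
3. The integer polynomial consistent with all of this is the stated p.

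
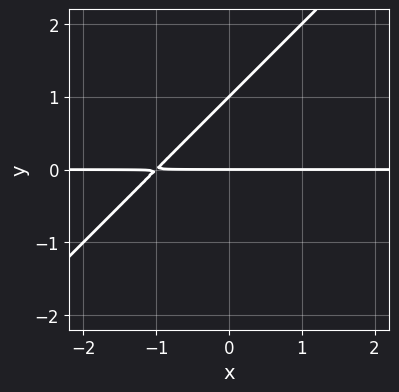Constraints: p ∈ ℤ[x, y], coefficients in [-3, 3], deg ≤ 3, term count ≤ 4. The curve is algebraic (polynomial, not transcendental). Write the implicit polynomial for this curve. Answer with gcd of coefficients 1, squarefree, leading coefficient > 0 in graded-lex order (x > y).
1. The degree is 2 — a generic line meets the curve in up to 2 points.
2. Observable constraints: the visible x-axis segment lies entirely on the curve; among the integer gridlines, it crosses the y-axis at y ∈ {0, 1}.
3. The integer polynomial consistent with all of this is the stated p.

x*y - y^2 + y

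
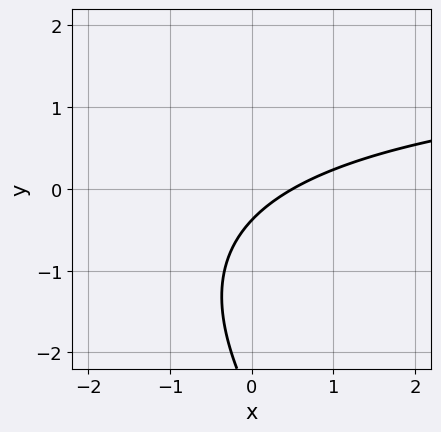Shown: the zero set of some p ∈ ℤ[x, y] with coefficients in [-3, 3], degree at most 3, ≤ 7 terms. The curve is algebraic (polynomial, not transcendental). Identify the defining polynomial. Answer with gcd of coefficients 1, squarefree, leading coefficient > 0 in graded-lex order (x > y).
(a) The degree is 2 — a generic line meets the curve in up to 2 points.
(b) Putting this together gives p.

x*y + y^2 - 2*x + 3*y + 1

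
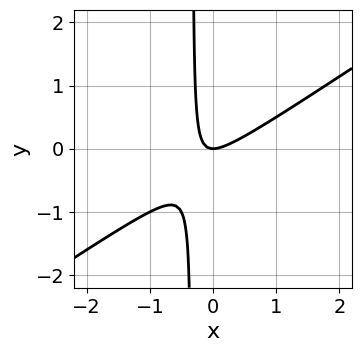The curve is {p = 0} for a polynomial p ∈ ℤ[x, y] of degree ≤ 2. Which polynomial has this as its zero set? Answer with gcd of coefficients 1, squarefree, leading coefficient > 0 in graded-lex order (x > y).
2*x^2 - 3*x*y - y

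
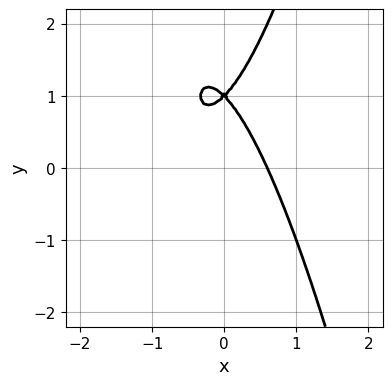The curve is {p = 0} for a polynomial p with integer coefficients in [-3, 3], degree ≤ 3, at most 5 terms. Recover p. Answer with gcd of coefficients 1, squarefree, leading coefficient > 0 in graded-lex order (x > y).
3*x^3 + x^2 - y^2 + 2*y - 1

1. The degree is 3 — no degree-2 curve has this shape.
2. Observable constraints: one y-axis crossing is at y = 1.
3. Solving for integer coefficients yields p as stated.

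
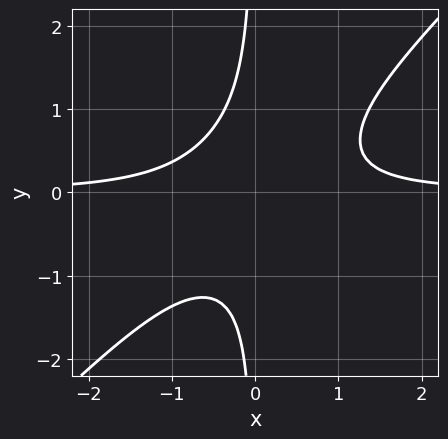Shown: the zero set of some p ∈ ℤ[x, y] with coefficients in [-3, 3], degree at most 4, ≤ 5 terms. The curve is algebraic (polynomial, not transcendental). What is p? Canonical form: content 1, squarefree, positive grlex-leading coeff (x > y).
1. deg p = 3.
2. Checking where it meets the axes: it misses every integer gridline on the y-axis; the curve avoids every integer x-axis point in the box.
3. The integer polynomial consistent with all of this is the stated p.

2*x^2*y - 2*x*y^2 - 1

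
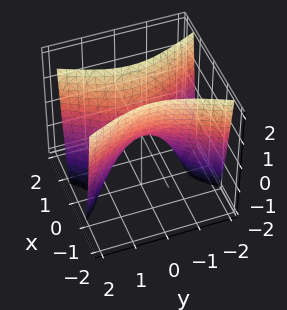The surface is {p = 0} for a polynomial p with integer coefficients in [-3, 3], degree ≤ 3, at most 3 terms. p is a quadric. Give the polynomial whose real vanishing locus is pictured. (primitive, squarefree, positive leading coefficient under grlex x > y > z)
First, deg p = 2.
Then, symmetries: mirror symmetry y ↦ −y ⇒ only even powers of y; the x ↦ −x reflection is a symmetry, so x appears only in even powers.
Next, observable constraints: it meets the y-axis at y = 0 (among the integer gridlines); it crosses the z-axis at the gridline z = 0; it meets the x-axis at x = 0 (among the integer gridlines).
Finally, fitting integer coefficients to these (and the overall shape) gives p.

3*x^2 - y^2 - z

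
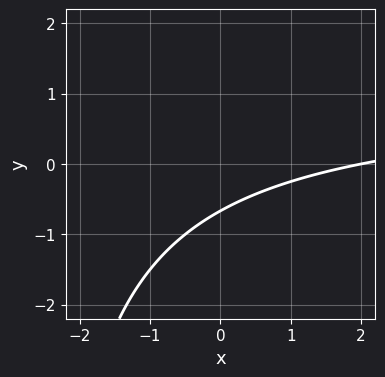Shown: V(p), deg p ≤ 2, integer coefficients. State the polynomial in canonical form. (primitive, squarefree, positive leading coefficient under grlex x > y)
x*y - x + 3*y + 2

1. The degree is 2 — no degree-1 curve has this shape.
2. Checking where it meets the axes: it crosses the x-axis at the gridline x = 2.
3. Together with the visible shape, these determine p as stated.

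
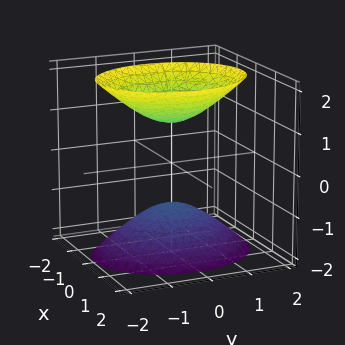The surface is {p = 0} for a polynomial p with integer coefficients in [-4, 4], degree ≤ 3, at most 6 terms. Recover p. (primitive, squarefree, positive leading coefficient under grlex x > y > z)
The picture has 2 separate pieces. Treating them together as one polynomial.
The degree is 2 — two sheets facing apart; a quadric.
Symmetries: it's symmetric under z → −z, forcing even powers of z; it's symmetric under x → −x, forcing even powers of x; it's symmetric under y → −y, forcing even powers of y.
Reading off the gridlines: no y-intercept at any integer in the box; the z-axis gridline crossings are at z ∈ {-1, 1}; no x-intercept at any integer in the box.
Solving for integer coefficients yields p as stated.

3*x^2 + 2*y^2 - 2*z^2 + 2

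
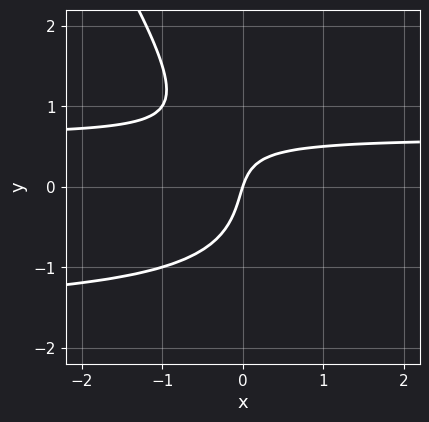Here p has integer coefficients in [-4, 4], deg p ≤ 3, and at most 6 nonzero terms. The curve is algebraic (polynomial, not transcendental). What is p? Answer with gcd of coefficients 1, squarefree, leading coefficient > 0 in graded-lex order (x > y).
(a) The degree is 3 — a generic line meets the curve in up to 3 points.
(b) Reading off the gridlines: it crosses the y-axis at the gridline y = 0; one x-axis crossing is at x = 0.
(c) Matching integer coefficients to the picture gives p.

3*x*y^2 + 2*y^3 + 3*x*y - 3*x + y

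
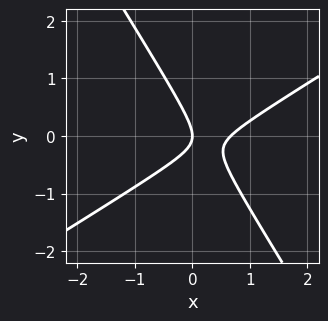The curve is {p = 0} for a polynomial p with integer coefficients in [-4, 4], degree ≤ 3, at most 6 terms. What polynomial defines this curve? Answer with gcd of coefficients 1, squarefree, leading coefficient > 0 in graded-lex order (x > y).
1. The degree is 2 — a generic line meets the curve in up to 2 points.
2. Checking where it meets the axes: one y-axis crossing is at y = 0; it meets the x-axis at x = 0 (among the integer gridlines).
3. Matching integer coefficients to the picture gives p.

3*x^2 - 3*x*y - 3*y^2 - 2*x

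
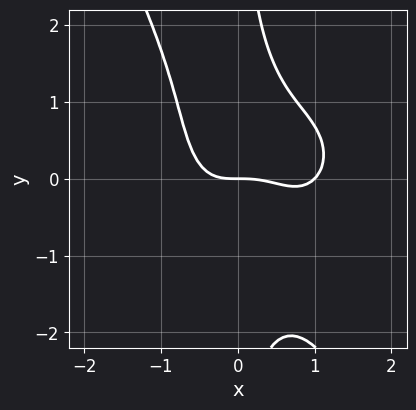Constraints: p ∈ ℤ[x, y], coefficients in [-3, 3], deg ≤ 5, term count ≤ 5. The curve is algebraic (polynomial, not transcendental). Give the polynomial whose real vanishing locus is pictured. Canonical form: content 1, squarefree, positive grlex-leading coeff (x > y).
1. Degree: no degree-3 curve has this shape, so deg p = 4.
2. From the visible intercepts: one y-axis crossing is at y = 0; among the integer gridlines, it crosses the x-axis at x ∈ {0, 1}.
3. Solving for integer coefficients yields p as stated.

3*x^4 + 3*x^2*y^2 + 2*x*y^3 - 3*x^3 - 3*y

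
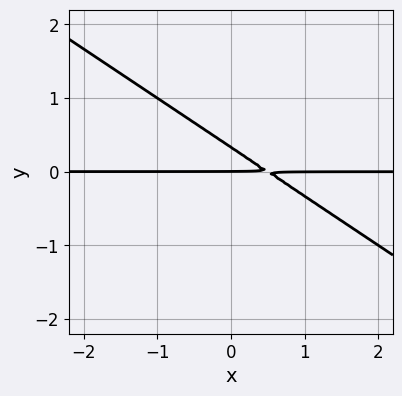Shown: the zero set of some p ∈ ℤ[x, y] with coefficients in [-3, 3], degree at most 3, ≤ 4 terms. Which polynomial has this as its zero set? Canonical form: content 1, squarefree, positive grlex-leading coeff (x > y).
2*x*y + 3*y^2 - y

Degree: the shape is more complex than any degree-1 curve, so deg p = 2.
From the axis intercepts and sections: every point of the x-axis in the box is on the curve; it meets the y-axis at y = 0 (among the integer gridlines).
Together with the visible shape, these determine p as stated.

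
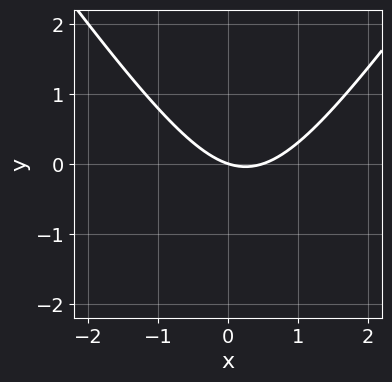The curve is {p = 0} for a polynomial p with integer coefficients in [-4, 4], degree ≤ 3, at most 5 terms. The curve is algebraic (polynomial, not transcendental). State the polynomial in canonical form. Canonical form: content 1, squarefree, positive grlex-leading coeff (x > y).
(a) deg p = 2. A generic line meets the curve in up to 2 points.
(b) From the visible intercepts: it crosses the x-axis at the gridline x = 0; one y-axis crossing is at y = 0.
(c) The integer polynomial consistent with all of this is the stated p.

2*x^2 - y^2 - x - 3*y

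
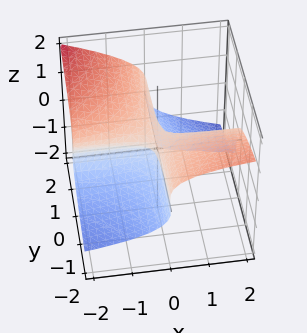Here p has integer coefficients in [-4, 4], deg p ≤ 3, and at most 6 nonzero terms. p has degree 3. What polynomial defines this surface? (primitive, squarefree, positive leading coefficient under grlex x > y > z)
x*z^2 + 3*z^3 + 2*x*y - 2*z^2

Degree: the shape is more complex than any degree-2 surface, so deg p = 3.
From the axis intercepts and sections: every point of the x-axis in the box is on the surface; every point of the y-axis in the box is on the surface.
Solving for integer coefficients yields p as stated.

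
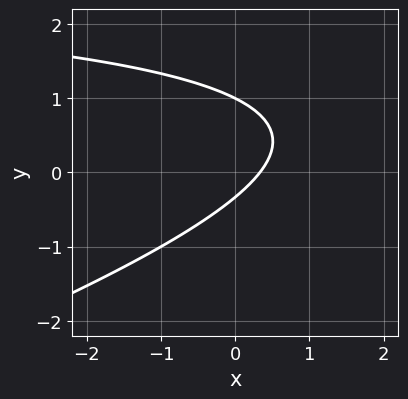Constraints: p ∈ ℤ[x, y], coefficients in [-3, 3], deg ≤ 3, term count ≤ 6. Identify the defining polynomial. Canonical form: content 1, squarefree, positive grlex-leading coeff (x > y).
First, deg p = 2. A generic line meets the curve in up to 2 points.
Then, checking where it meets the axes: it crosses the y-axis at the gridline y = 1.
Finally, together with the visible shape, these determine p as stated.

x*y - 3*y^2 - 3*x + 2*y + 1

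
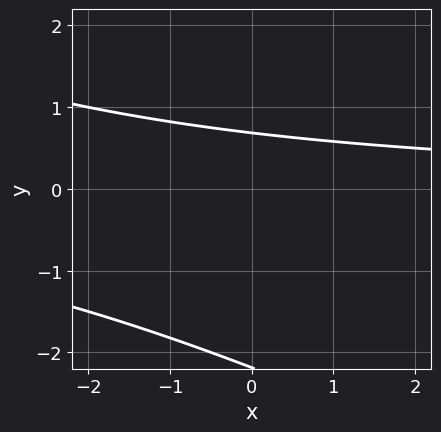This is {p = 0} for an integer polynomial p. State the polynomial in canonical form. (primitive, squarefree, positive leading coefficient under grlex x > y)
1. The degree is 2 — the shape is more complex than any degree-1 curve.
2. From the visible intercepts: no x-intercept at any integer in the box.
3. Solving for integer coefficients yields p as stated.

x*y + 2*y^2 + 3*y - 3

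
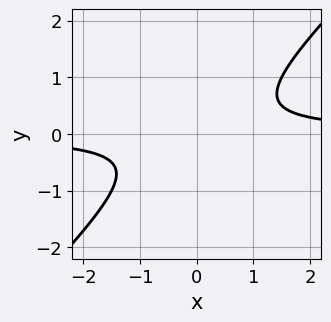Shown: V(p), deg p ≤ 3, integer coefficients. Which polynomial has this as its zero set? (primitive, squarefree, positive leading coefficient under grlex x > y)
Degree: the shape is more complex than any degree-1 curve, so deg p = 2.
Checking where it meets the axes: no y-intercept at any integer in the box; no x-intercept at any integer in the box.
Putting this together gives p.

2*x*y - 2*y^2 - 1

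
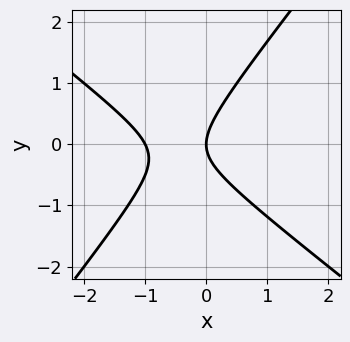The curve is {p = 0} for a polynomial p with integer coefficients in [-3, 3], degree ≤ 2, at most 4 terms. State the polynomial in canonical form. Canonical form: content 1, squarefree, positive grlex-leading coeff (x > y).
1. Degree: no degree-1 curve has this shape, so deg p = 2.
2. From the axis intercepts and sections: it crosses the y-axis at the gridline y = 0; among the integer gridlines, it crosses the x-axis at x ∈ {-1, 0}.
3. Matching integer coefficients to the picture gives p.

2*x^2 + x*y - 2*y^2 + 2*x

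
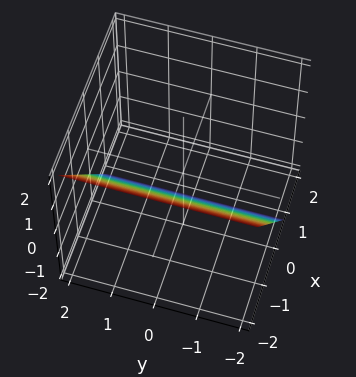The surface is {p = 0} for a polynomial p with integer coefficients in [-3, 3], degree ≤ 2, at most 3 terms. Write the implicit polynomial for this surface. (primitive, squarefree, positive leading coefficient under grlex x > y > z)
3*x + 2*z + 2

1. Degree: the surface is flat (a plane), so deg p = 1.
2. From the axis intercepts and sections: no y-intercept at any integer in the box; it crosses the z-axis at the gridline z = -1.
3. Putting this together gives p.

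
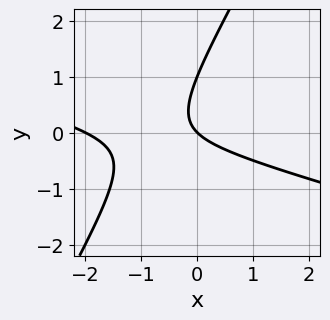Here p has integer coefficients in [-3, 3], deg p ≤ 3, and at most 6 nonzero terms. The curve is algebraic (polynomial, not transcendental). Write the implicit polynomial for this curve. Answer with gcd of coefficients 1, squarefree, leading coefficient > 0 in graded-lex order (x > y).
1. Degree: the shape is more complex than any degree-1 curve, so deg p = 2.
2. Checking where it meets the axes: among the integer gridlines, it crosses the x-axis at x ∈ {-2, 0}; among the integer gridlines, it crosses the y-axis at y ∈ {0, 1}.
3. Solving for integer coefficients yields p as stated.

x^2 + 3*x*y - 2*y^2 + 2*x + 2*y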